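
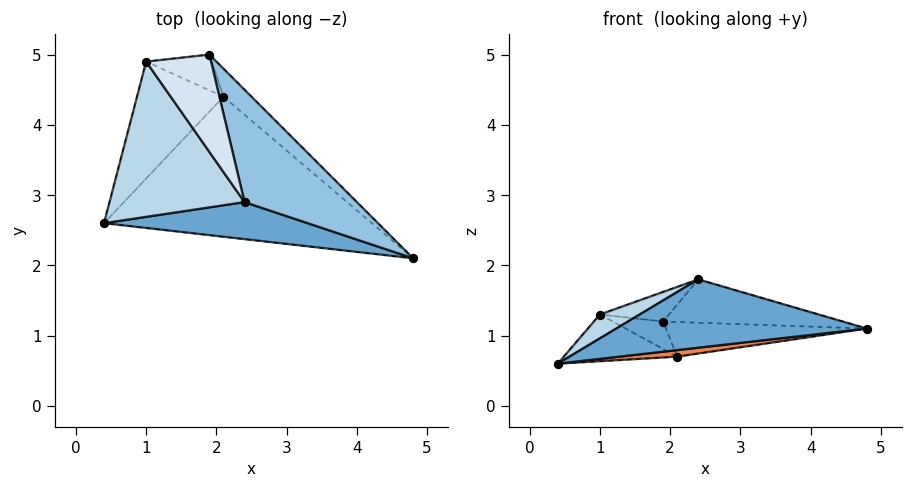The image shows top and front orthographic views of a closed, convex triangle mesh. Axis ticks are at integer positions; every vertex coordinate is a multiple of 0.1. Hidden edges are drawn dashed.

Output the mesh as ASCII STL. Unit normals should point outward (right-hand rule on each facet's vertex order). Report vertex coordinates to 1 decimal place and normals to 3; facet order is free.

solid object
 facet normal -0.152 -0.869 0.471
  outer loop
   vertex 2.4 2.9 1.8
   vertex 0.4 2.6 0.6
   vertex 4.8 2.1 1.1
  endloop
 endfacet
 facet normal 0.365 0.335 0.869
  outer loop
   vertex 2.4 2.9 1.8
   vertex 4.8 2.1 1.1
   vertex 1.9 5.0 1.2
  endloop
 endfacet
 facet normal -0.495 -0.132 0.859
  outer loop
   vertex 1.0 4.9 1.3
   vertex 0.4 2.6 0.6
   vertex 2.4 2.9 1.8
  endloop
 endfacet
 facet normal 0.074 0.290 0.954
  outer loop
   vertex 1.0 4.9 1.3
   vertex 2.4 2.9 1.8
   vertex 1.9 5.0 1.2
  endloop
 endfacet
 facet normal 0.108 -0.046 -0.993
  outer loop
   vertex 2.1 4.4 0.7
   vertex 4.8 2.1 1.1
   vertex 0.4 2.6 0.6
  endloop
 endfacet
 facet normal 0.602 0.620 -0.503
  outer loop
   vertex 2.1 4.4 0.7
   vertex 1.9 5.0 1.2
   vertex 4.8 2.1 1.1
  endloop
 endfacet
 facet normal -0.320 0.351 -0.880
  outer loop
   vertex 2.1 4.4 0.7
   vertex 0.4 2.6 0.6
   vertex 1.0 4.9 1.3
  endloop
 endfacet
 facet normal -0.154 0.602 -0.784
  outer loop
   vertex 2.1 4.4 0.7
   vertex 1.0 4.9 1.3
   vertex 1.9 5.0 1.2
  endloop
 endfacet
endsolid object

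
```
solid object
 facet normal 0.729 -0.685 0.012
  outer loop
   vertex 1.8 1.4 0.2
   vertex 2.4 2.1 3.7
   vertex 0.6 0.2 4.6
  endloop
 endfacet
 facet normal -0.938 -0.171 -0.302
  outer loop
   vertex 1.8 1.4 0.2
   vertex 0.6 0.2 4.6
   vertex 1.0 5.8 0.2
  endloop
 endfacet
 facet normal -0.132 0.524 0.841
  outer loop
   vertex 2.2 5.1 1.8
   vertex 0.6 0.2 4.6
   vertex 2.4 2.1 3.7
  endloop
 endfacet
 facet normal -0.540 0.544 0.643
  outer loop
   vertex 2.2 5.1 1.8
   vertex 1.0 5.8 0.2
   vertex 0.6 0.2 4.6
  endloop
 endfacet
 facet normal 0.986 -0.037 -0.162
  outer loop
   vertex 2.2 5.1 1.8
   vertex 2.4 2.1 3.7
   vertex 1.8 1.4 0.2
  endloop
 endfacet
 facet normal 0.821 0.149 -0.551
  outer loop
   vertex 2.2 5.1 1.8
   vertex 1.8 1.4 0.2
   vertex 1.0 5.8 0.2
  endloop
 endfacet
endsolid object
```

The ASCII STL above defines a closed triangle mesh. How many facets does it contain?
6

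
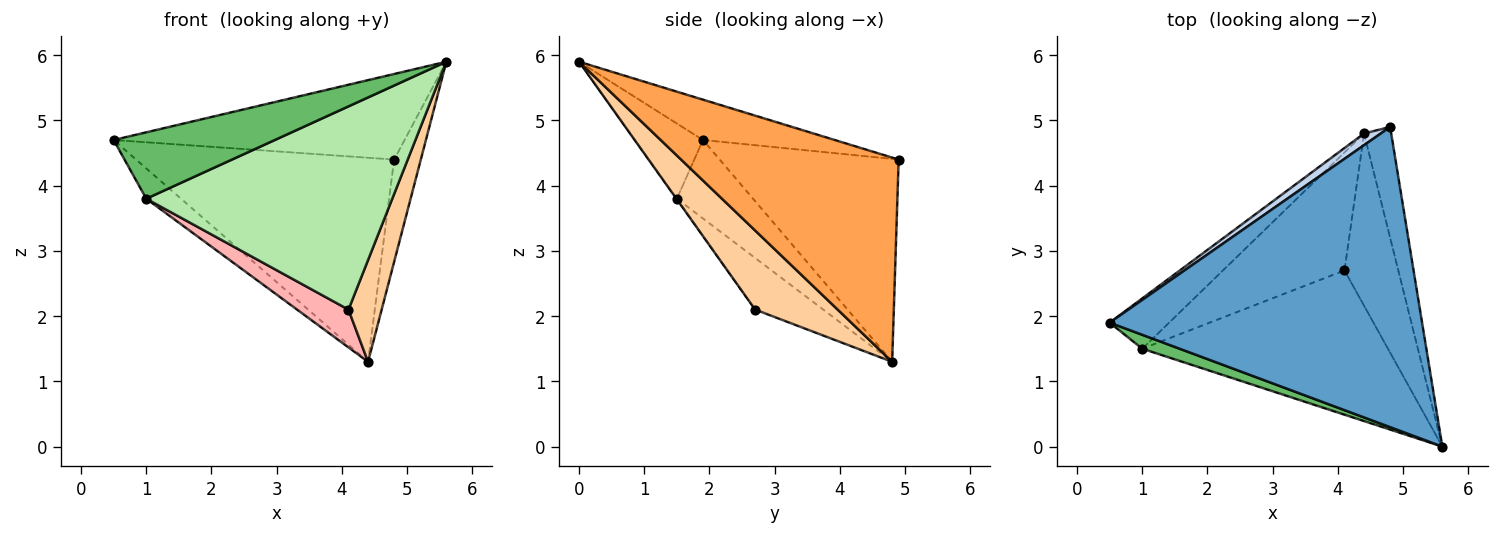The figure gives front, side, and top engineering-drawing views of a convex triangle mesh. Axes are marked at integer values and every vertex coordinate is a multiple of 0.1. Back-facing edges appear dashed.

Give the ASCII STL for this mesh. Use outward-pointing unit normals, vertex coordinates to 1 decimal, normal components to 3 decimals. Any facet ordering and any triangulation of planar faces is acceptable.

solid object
 facet normal -0.123 0.272 0.954
  outer loop
   vertex 4.8 4.9 4.4
   vertex 0.5 1.9 4.7
   vertex 5.6 0.0 5.9
  endloop
 endfacet
 facet normal -0.569 0.821 0.047
  outer loop
   vertex 4.4 4.8 1.3
   vertex 0.5 1.9 4.7
   vertex 4.8 4.9 4.4
  endloop
 endfacet
 facet normal 0.984 0.121 -0.131
  outer loop
   vertex 4.4 4.8 1.3
   vertex 4.8 4.9 4.4
   vertex 5.6 0.0 5.9
  endloop
 endfacet
 facet normal 0.785 -0.315 -0.534
  outer loop
   vertex 4.1 2.7 2.1
   vertex 4.4 4.8 1.3
   vertex 5.6 0.0 5.9
  endloop
 endfacet
 facet normal -0.382 -0.905 0.190
  outer loop
   vertex 1.0 1.5 3.8
   vertex 5.6 0.0 5.9
   vertex 0.5 1.9 4.7
  endloop
 endfacet
 facet normal -0.002 -0.815 -0.579
  outer loop
   vertex 1.0 1.5 3.8
   vertex 4.1 2.7 2.1
   vertex 5.6 0.0 5.9
  endloop
 endfacet
 facet normal -0.749 0.341 -0.568
  outer loop
   vertex 1.0 1.5 3.8
   vertex 0.5 1.9 4.7
   vertex 4.4 4.8 1.3
  endloop
 endfacet
 facet normal -0.375 -0.283 -0.883
  outer loop
   vertex 1.0 1.5 3.8
   vertex 4.4 4.8 1.3
   vertex 4.1 2.7 2.1
  endloop
 endfacet
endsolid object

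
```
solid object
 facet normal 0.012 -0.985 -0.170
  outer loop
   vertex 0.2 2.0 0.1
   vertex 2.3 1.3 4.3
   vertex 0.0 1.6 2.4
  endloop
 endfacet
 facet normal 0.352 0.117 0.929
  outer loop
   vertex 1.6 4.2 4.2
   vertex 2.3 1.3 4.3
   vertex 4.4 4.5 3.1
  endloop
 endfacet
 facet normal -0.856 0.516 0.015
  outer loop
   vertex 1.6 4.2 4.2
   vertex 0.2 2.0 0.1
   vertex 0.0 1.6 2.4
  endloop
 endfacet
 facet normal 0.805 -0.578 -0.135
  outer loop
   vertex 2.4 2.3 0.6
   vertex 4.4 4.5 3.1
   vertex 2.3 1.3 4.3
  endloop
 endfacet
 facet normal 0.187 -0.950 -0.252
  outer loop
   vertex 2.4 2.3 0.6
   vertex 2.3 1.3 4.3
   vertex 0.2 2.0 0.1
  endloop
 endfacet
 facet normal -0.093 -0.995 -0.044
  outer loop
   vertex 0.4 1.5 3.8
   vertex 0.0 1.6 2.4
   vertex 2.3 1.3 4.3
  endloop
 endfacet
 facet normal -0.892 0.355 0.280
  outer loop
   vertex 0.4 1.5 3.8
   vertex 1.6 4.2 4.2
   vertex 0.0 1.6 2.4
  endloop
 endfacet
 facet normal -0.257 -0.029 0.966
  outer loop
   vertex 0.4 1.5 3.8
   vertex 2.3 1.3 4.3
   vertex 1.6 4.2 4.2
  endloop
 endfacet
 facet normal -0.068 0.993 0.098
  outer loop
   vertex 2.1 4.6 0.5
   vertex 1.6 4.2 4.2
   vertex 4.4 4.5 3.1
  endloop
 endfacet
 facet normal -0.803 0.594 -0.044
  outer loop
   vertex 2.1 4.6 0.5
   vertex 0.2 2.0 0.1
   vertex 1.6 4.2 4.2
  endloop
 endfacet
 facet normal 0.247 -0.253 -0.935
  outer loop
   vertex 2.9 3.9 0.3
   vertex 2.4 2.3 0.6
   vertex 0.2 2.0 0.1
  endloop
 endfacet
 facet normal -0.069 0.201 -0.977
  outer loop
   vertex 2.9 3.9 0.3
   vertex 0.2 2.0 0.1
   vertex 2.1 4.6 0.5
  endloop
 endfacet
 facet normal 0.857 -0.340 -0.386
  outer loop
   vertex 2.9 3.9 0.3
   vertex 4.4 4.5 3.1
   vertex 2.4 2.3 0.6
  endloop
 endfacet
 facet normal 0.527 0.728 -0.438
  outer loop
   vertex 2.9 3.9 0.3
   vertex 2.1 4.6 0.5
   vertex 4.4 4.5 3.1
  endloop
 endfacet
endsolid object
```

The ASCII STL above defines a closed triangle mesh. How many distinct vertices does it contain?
9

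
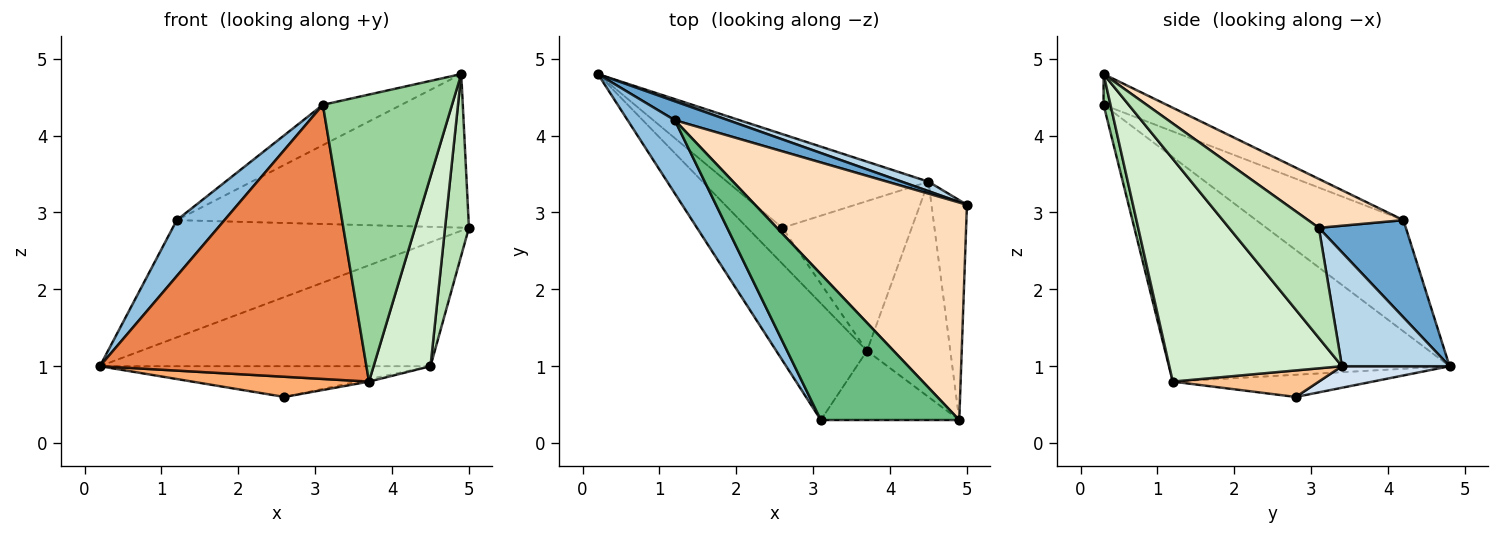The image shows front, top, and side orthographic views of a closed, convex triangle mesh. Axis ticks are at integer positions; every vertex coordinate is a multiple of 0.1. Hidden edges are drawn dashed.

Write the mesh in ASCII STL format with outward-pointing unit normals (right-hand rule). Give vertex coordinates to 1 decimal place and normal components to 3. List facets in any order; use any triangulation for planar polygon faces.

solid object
 facet normal 0.278 0.948 0.153
  outer loop
   vertex 1.2 4.2 2.9
   vertex 5.0 3.1 2.8
   vertex 0.2 4.8 1.0
  endloop
 endfacet
 facet normal -0.882 -0.286 0.374
  outer loop
   vertex 1.2 4.2 2.9
   vertex 0.2 4.8 1.0
   vertex 3.1 0.3 4.4
  endloop
 endfacet
 facet normal 0.309 0.948 0.072
  outer loop
   vertex 4.5 3.4 1.0
   vertex 0.2 4.8 1.0
   vertex 5.0 3.1 2.8
  endloop
 endfacet
 facet normal 0.101 0.310 -0.945
  outer loop
   vertex 4.5 3.4 1.0
   vertex 2.6 2.8 0.6
   vertex 0.2 4.8 1.0
  endloop
 endfacet
 facet normal -0.696 -0.661 -0.281
  outer loop
   vertex 3.7 1.2 0.8
   vertex 3.1 0.3 4.4
   vertex 0.2 4.8 1.0
  endloop
 endfacet
 facet normal -0.484 -0.428 -0.763
  outer loop
   vertex 3.7 1.2 0.8
   vertex 0.2 4.8 1.0
   vertex 2.6 2.8 0.6
  endloop
 endfacet
 facet normal 0.201 0.016 -0.979
  outer loop
   vertex 3.7 1.2 0.8
   vertex 2.6 2.8 0.6
   vertex 4.5 3.4 1.0
  endloop
 endfacet
 facet normal 0.185 0.567 0.803
  outer loop
   vertex 4.9 0.3 4.8
   vertex 5.0 3.1 2.8
   vertex 1.2 4.2 2.9
  endloop
 endfacet
 facet normal -0.209 0.260 0.942
  outer loop
   vertex 4.9 0.3 4.8
   vertex 1.2 4.2 2.9
   vertex 3.1 0.3 4.4
  endloop
 endfacet
 facet normal 0.052 -0.971 -0.234
  outer loop
   vertex 4.9 0.3 4.8
   vertex 3.1 0.3 4.4
   vertex 3.7 1.2 0.8
  endloop
 endfacet
 facet normal 0.923 -0.245 -0.297
  outer loop
   vertex 4.9 0.3 4.8
   vertex 4.5 3.4 1.0
   vertex 5.0 3.1 2.8
  endloop
 endfacet
 facet normal 0.895 -0.295 -0.335
  outer loop
   vertex 4.9 0.3 4.8
   vertex 3.7 1.2 0.8
   vertex 4.5 3.4 1.0
  endloop
 endfacet
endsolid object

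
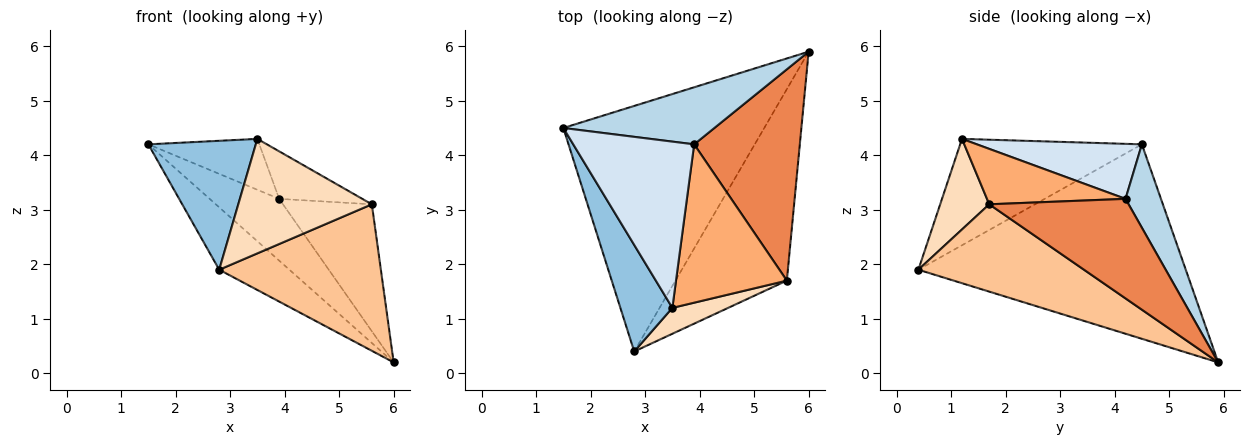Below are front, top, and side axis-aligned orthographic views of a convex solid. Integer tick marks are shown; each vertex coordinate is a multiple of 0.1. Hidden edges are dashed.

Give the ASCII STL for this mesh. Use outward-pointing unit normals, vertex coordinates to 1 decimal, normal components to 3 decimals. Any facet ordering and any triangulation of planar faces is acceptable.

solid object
 facet normal -0.684 0.180 -0.707
  outer loop
   vertex 2.8 0.4 1.9
   vertex 1.5 4.5 4.2
   vertex 6.0 5.9 0.2
  endloop
 endfacet
 facet normal -0.793 -0.469 0.388
  outer loop
   vertex 3.5 1.2 4.3
   vertex 1.5 4.5 4.2
   vertex 2.8 0.4 1.9
  endloop
 endfacet
 facet normal 0.351 0.688 0.635
  outer loop
   vertex 3.9 4.2 3.2
   vertex 6.0 5.9 0.2
   vertex 1.5 4.5 4.2
  endloop
 endfacet
 facet normal 0.399 0.268 0.877
  outer loop
   vertex 3.9 4.2 3.2
   vertex 1.5 4.5 4.2
   vertex 3.5 1.2 4.3
  endloop
 endfacet
 facet normal 0.628 0.401 0.667
  outer loop
   vertex 5.6 1.7 3.1
   vertex 6.0 5.9 0.2
   vertex 3.9 4.2 3.2
  endloop
 endfacet
 facet normal 0.432 0.259 0.864
  outer loop
   vertex 5.6 1.7 3.1
   vertex 3.9 4.2 3.2
   vertex 3.5 1.2 4.3
  endloop
 endfacet
 facet normal 0.528 -0.516 -0.674
  outer loop
   vertex 5.6 1.7 3.1
   vertex 2.8 0.4 1.9
   vertex 6.0 5.9 0.2
  endloop
 endfacet
 facet normal 0.337 -0.918 0.208
  outer loop
   vertex 5.6 1.7 3.1
   vertex 3.5 1.2 4.3
   vertex 2.8 0.4 1.9
  endloop
 endfacet
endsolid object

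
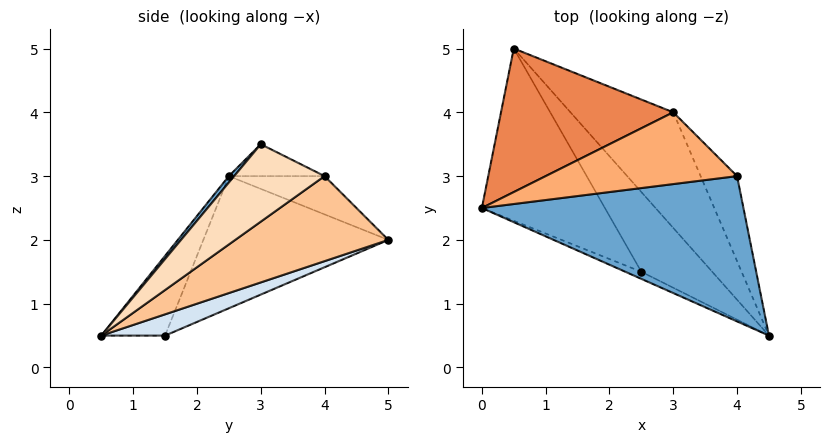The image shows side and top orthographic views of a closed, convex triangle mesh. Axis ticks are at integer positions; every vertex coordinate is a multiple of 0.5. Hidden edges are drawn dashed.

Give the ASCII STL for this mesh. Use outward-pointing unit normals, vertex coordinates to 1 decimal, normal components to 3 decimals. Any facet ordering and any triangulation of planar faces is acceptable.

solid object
 facet normal 0.016 -0.767 0.642
  outer loop
   vertex 4.0 3.0 3.5
   vertex 0.0 2.5 3.0
   vertex 4.5 0.5 0.5
  endloop
 endfacet
 facet normal -0.445 -0.891 -0.089
  outer loop
   vertex 2.5 1.5 0.5
   vertex 4.5 0.5 0.5
   vertex 0.0 2.5 3.0
  endloop
 endfacet
 facet normal -0.726 -0.125 -0.676
  outer loop
   vertex 2.5 1.5 0.5
   vertex 0.0 2.5 3.0
   vertex 0.5 5.0 2.0
  endloop
 endfacet
 facet normal 0.249 0.498 -0.830
  outer loop
   vertex 2.5 1.5 0.5
   vertex 0.5 5.0 2.0
   vertex 4.5 0.5 0.5
  endloop
 endfacet
 facet normal -0.199 0.398 0.896
  outer loop
   vertex 3.0 4.0 3.0
   vertex 0.5 5.0 2.0
   vertex 0.0 2.5 3.0
  endloop
 endfacet
 facet normal -0.156 0.312 0.937
  outer loop
   vertex 3.0 4.0 3.0
   vertex 0.0 2.5 3.0
   vertex 4.0 3.0 3.5
  endloop
 endfacet
 facet normal 0.492 0.636 -0.595
  outer loop
   vertex 3.0 4.0 3.0
   vertex 4.5 0.5 0.5
   vertex 0.5 5.0 2.0
  endloop
 endfacet
 facet normal 0.744 0.569 -0.350
  outer loop
   vertex 3.0 4.0 3.0
   vertex 4.0 3.0 3.5
   vertex 4.5 0.5 0.5
  endloop
 endfacet
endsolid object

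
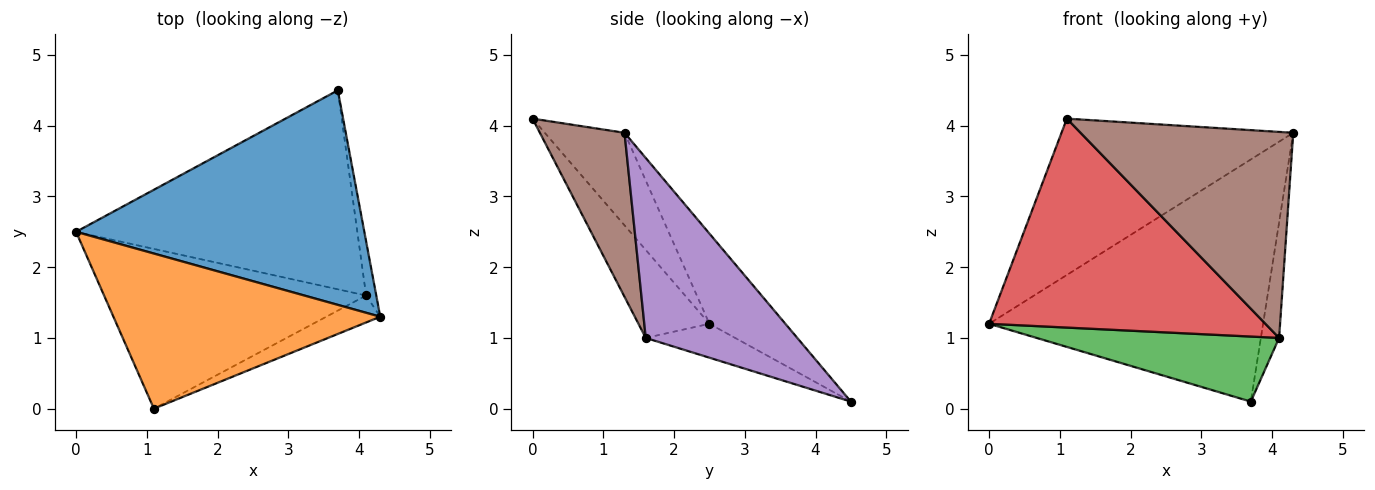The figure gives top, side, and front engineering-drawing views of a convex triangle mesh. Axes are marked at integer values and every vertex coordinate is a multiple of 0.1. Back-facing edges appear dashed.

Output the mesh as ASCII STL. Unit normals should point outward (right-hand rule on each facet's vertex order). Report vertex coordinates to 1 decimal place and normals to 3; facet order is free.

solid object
 facet normal -0.203 0.733 0.649
  outer loop
   vertex 3.7 4.5 0.1
   vertex 0.0 2.5 1.2
   vertex 4.3 1.3 3.9
  endloop
 endfacet
 facet normal -0.237 0.689 0.684
  outer loop
   vertex 1.1 0.0 4.1
   vertex 4.3 1.3 3.9
   vertex 0.0 2.5 1.2
  endloop
 endfacet
 facet normal -0.114 -0.309 -0.944
  outer loop
   vertex 4.1 1.6 1.0
   vertex 0.0 2.5 1.2
   vertex 3.7 4.5 0.1
  endloop
 endfacet
 facet normal -0.200 -0.778 -0.595
  outer loop
   vertex 4.1 1.6 1.0
   vertex 1.1 0.0 4.1
   vertex 0.0 2.5 1.2
  endloop
 endfacet
 facet normal 0.991 0.119 -0.056
  outer loop
   vertex 4.1 1.6 1.0
   vertex 3.7 4.5 0.1
   vertex 4.3 1.3 3.9
  endloop
 endfacet
 facet normal 0.367 -0.922 -0.121
  outer loop
   vertex 4.1 1.6 1.0
   vertex 4.3 1.3 3.9
   vertex 1.1 0.0 4.1
  endloop
 endfacet
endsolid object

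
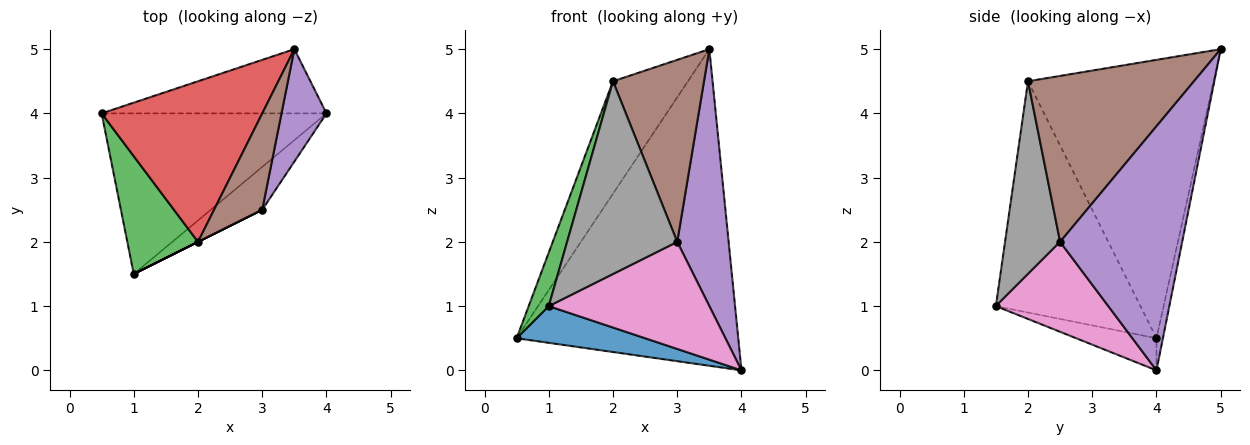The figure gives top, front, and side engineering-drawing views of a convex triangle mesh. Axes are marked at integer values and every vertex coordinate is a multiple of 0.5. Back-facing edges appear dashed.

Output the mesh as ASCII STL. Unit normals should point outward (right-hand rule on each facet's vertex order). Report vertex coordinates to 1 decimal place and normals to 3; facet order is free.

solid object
 facet normal -0.138 -0.221 -0.966
  outer loop
   vertex 1.0 1.5 1.0
   vertex 0.5 4.0 0.5
   vertex 4.0 4.0 0.0
  endloop
 endfacet
 facet normal -0.028 0.980 -0.199
  outer loop
   vertex 3.5 5.0 5.0
   vertex 4.0 4.0 0.0
   vertex 0.5 4.0 0.5
  endloop
 endfacet
 facet normal -0.948 -0.132 0.290
  outer loop
   vertex 2.0 2.0 4.5
   vertex 0.5 4.0 0.5
   vertex 1.0 1.5 1.0
  endloop
 endfacet
 facet normal -0.818 0.330 0.472
  outer loop
   vertex 2.0 2.0 4.5
   vertex 3.5 5.0 5.0
   vertex 0.5 4.0 0.5
  endloop
 endfacet
 facet normal 0.909 -0.383 0.167
  outer loop
   vertex 3.0 2.5 2.0
   vertex 4.0 4.0 0.0
   vertex 3.5 5.0 5.0
  endloop
 endfacet
 facet normal 0.850 -0.466 0.247
  outer loop
   vertex 3.0 2.5 2.0
   vertex 3.5 5.0 5.0
   vertex 2.0 2.0 4.5
  endloop
 endfacet
 facet normal 0.545 -0.778 -0.311
  outer loop
   vertex 3.0 2.5 2.0
   vertex 1.0 1.5 1.0
   vertex 4.0 4.0 0.0
  endloop
 endfacet
 facet normal 0.447 -0.894 0.000
  outer loop
   vertex 3.0 2.5 2.0
   vertex 2.0 2.0 4.5
   vertex 1.0 1.5 1.0
  endloop
 endfacet
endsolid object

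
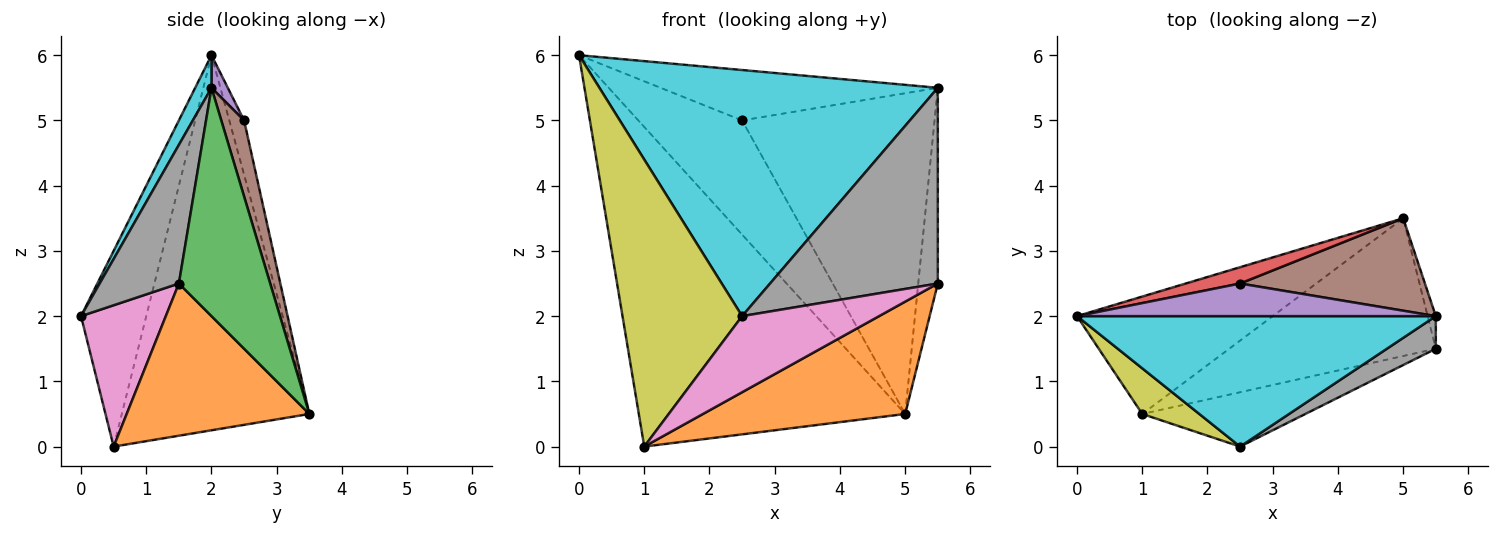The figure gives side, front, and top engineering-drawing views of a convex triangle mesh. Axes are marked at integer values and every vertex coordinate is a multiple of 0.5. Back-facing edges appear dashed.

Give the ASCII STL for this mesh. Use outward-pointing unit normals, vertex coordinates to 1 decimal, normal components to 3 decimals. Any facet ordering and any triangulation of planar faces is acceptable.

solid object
 facet normal -0.551 0.783 -0.288
  outer loop
   vertex 1.0 0.5 0.0
   vertex 0.0 2.0 6.0
   vertex 5.0 3.5 0.5
  endloop
 endfacet
 facet normal 0.496 -0.549 -0.673
  outer loop
   vertex 1.0 0.5 0.0
   vertex 5.0 3.5 0.5
   vertex 5.5 1.5 2.5
  endloop
 endfacet
 facet normal 0.977 0.209 -0.035
  outer loop
   vertex 5.5 2.0 5.5
   vertex 5.5 1.5 2.5
   vertex 5.0 3.5 0.5
  endloop
 endfacet
 facet normal -0.140 0.980 0.140
  outer loop
   vertex 2.5 2.5 5.0
   vertex 5.0 3.5 0.5
   vertex 0.0 2.0 6.0
  endloop
 endfacet
 facet normal 0.049 0.839 0.543
  outer loop
   vertex 2.5 2.5 5.0
   vertex 0.0 2.0 6.0
   vertex 5.5 2.0 5.5
  endloop
 endfacet
 facet normal 0.113 0.955 0.275
  outer loop
   vertex 2.5 2.5 5.0
   vertex 5.5 2.0 5.5
   vertex 5.0 3.5 0.5
  endloop
 endfacet
 facet normal 0.450 -0.727 -0.519
  outer loop
   vertex 2.5 0.0 2.0
   vertex 1.0 0.5 0.0
   vertex 5.5 1.5 2.5
  endloop
 endfacet
 facet normal 0.422 -0.894 0.149
  outer loop
   vertex 2.5 0.0 2.0
   vertex 5.5 1.5 2.5
   vertex 5.5 2.0 5.5
  endloop
 endfacet
 facet normal -0.474 -0.869 0.138
  outer loop
   vertex 2.5 0.0 2.0
   vertex 0.0 2.0 6.0
   vertex 1.0 0.5 0.0
  endloop
 endfacet
 facet normal 0.043 -0.883 0.468
  outer loop
   vertex 2.5 0.0 2.0
   vertex 5.5 2.0 5.5
   vertex 0.0 2.0 6.0
  endloop
 endfacet
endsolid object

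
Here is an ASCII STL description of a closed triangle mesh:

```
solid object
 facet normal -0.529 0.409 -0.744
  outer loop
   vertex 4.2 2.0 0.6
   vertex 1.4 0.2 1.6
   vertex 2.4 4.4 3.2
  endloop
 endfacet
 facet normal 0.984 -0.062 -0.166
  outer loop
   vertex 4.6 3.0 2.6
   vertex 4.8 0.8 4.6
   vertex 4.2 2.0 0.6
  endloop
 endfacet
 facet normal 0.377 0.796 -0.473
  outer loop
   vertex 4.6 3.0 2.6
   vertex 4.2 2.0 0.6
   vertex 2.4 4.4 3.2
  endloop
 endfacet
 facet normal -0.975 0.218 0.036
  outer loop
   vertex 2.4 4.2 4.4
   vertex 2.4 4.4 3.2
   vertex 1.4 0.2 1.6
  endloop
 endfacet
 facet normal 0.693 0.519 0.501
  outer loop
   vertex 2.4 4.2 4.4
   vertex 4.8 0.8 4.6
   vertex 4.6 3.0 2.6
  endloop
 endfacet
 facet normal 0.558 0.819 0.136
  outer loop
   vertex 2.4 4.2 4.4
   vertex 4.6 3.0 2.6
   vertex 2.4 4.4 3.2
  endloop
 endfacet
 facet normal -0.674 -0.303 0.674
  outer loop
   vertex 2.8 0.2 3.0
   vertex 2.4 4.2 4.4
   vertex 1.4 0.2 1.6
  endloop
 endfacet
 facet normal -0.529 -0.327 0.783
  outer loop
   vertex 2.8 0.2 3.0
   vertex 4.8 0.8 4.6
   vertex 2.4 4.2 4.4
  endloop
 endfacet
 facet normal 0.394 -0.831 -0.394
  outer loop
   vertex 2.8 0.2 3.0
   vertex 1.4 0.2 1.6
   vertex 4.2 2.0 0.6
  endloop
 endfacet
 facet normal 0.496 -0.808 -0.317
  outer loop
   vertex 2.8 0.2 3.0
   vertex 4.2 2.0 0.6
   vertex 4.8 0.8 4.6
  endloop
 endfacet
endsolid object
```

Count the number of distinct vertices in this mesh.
7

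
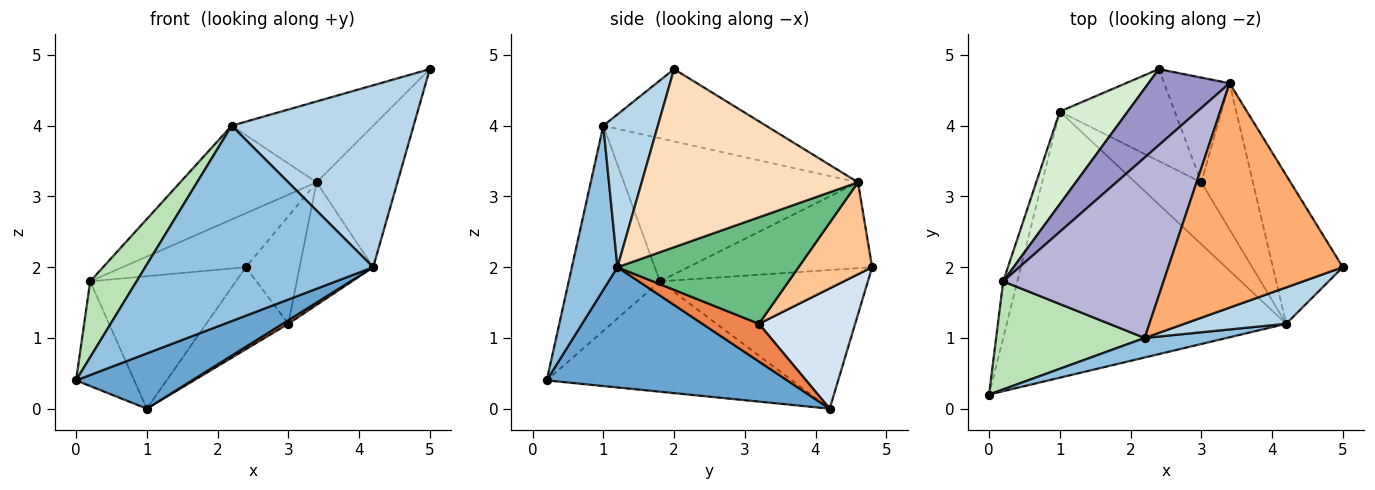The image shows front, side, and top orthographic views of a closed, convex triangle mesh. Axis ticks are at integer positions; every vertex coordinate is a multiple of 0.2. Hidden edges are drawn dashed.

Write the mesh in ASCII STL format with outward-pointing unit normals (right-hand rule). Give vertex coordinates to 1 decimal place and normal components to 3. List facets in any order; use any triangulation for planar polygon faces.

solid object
 facet normal 0.388 -0.187 -0.902
  outer loop
   vertex 4.2 1.2 2.0
   vertex 0.0 0.2 0.4
   vertex 1.0 4.2 0.0
  endloop
 endfacet
 facet normal 0.195 -0.976 0.098
  outer loop
   vertex 2.2 1.0 4.0
   vertex 0.0 0.2 0.4
   vertex 4.2 1.2 2.0
  endloop
 endfacet
 facet normal 0.282 -0.941 0.188
  outer loop
   vertex 2.2 1.0 4.0
   vertex 4.2 1.2 2.0
   vertex 5.0 2.0 4.8
  endloop
 endfacet
 facet normal 0.615 0.525 -0.588
  outer loop
   vertex 3.0 3.2 1.2
   vertex 1.0 4.2 0.0
   vertex 2.4 4.8 2.0
  endloop
 endfacet
 facet normal 0.496 -0.050 -0.867
  outer loop
   vertex 3.0 3.2 1.2
   vertex 4.2 1.2 2.0
   vertex 1.0 4.2 0.0
  endloop
 endfacet
 facet normal -0.363 0.316 0.877
  outer loop
   vertex 3.4 4.6 3.2
   vertex 2.2 1.0 4.0
   vertex 5.0 2.0 4.8
  endloop
 endfacet
 facet normal 0.700 0.512 -0.498
  outer loop
   vertex 3.4 4.6 3.2
   vertex 3.0 3.2 1.2
   vertex 2.4 4.8 2.0
  endloop
 endfacet
 facet normal 0.879 0.329 -0.345
  outer loop
   vertex 3.4 4.6 3.2
   vertex 5.0 2.0 4.8
   vertex 4.2 1.2 2.0
  endloop
 endfacet
 facet normal 0.845 0.343 -0.409
  outer loop
   vertex 3.4 4.6 3.2
   vertex 4.2 1.2 2.0
   vertex 3.0 3.2 1.2
  endloop
 endfacet
 facet normal -0.966 0.229 -0.124
  outer loop
   vertex 0.2 1.8 1.8
   vertex 1.0 4.2 0.0
   vertex 0.0 0.2 0.4
  endloop
 endfacet
 facet normal -0.749 -0.381 0.542
  outer loop
   vertex 0.2 1.8 1.8
   vertex 0.0 0.2 0.4
   vertex 2.2 1.0 4.0
  endloop
 endfacet
 facet normal -0.760 0.533 0.372
  outer loop
   vertex 0.2 1.8 1.8
   vertex 2.4 4.8 2.0
   vertex 1.0 4.2 0.0
  endloop
 endfacet
 facet normal -0.653 0.438 0.617
  outer loop
   vertex 0.2 1.8 1.8
   vertex 3.4 4.6 3.2
   vertex 2.4 4.8 2.0
  endloop
 endfacet
 facet normal -0.621 0.362 0.696
  outer loop
   vertex 0.2 1.8 1.8
   vertex 2.2 1.0 4.0
   vertex 3.4 4.6 3.2
  endloop
 endfacet
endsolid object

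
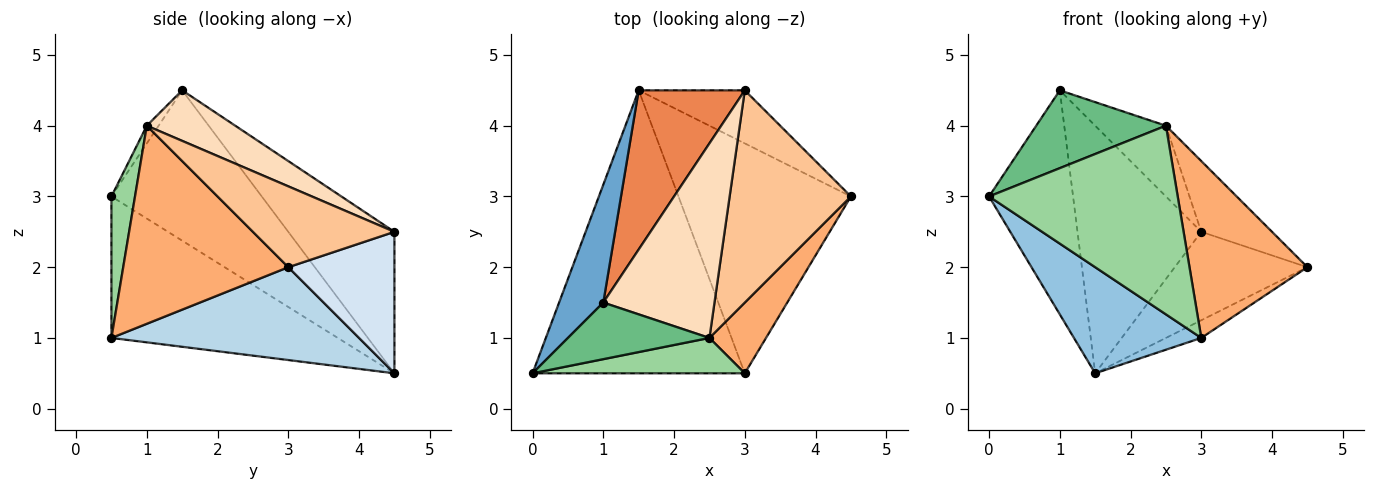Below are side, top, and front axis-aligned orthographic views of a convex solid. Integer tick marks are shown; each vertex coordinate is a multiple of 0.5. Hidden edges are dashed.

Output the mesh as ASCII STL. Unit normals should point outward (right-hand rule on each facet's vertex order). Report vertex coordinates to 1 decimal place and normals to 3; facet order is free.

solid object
 facet normal -0.846 0.472 0.249
  outer loop
   vertex 1.0 1.5 4.5
   vertex 1.5 4.5 0.5
   vertex 0.0 0.5 3.0
  endloop
 endfacet
 facet normal -0.530 -0.298 -0.794
  outer loop
   vertex 3.0 0.5 1.0
   vertex 0.0 0.5 3.0
   vertex 1.5 4.5 0.5
  endloop
 endfacet
 facet normal 0.473 0.068 -0.878
  outer loop
   vertex 3.0 0.5 1.0
   vertex 1.5 4.5 0.5
   vertex 4.5 3.0 2.0
  endloop
 endfacet
 facet normal 0.566 0.707 -0.424
  outer loop
   vertex 3.0 4.5 2.5
   vertex 4.5 3.0 2.0
   vertex 1.5 4.5 0.5
  endloop
 endfacet
 facet normal -0.585 0.682 0.439
  outer loop
   vertex 3.0 4.5 2.5
   vertex 1.5 4.5 0.5
   vertex 1.0 1.5 4.5
  endloop
 endfacet
 facet normal 0.793 -0.566 0.226
  outer loop
   vertex 2.5 1.0 4.0
   vertex 3.0 0.5 1.0
   vertex 4.5 3.0 2.0
  endloop
 endfacet
 facet normal 0.535 0.267 0.802
  outer loop
   vertex 2.5 1.0 4.0
   vertex 4.5 3.0 2.0
   vertex 3.0 4.5 2.5
  endloop
 endfacet
 facet normal 0.393 0.314 0.864
  outer loop
   vertex 2.5 1.0 4.0
   vertex 3.0 4.5 2.5
   vertex 1.0 1.5 4.5
  endloop
 endfacet
 facet normal -0.073 -0.807 0.587
  outer loop
   vertex 2.5 1.0 4.0
   vertex 1.0 1.5 4.5
   vertex 0.0 0.5 3.0
  endloop
 endfacet
 facet normal 0.122 -0.976 0.183
  outer loop
   vertex 2.5 1.0 4.0
   vertex 0.0 0.5 3.0
   vertex 3.0 0.5 1.0
  endloop
 endfacet
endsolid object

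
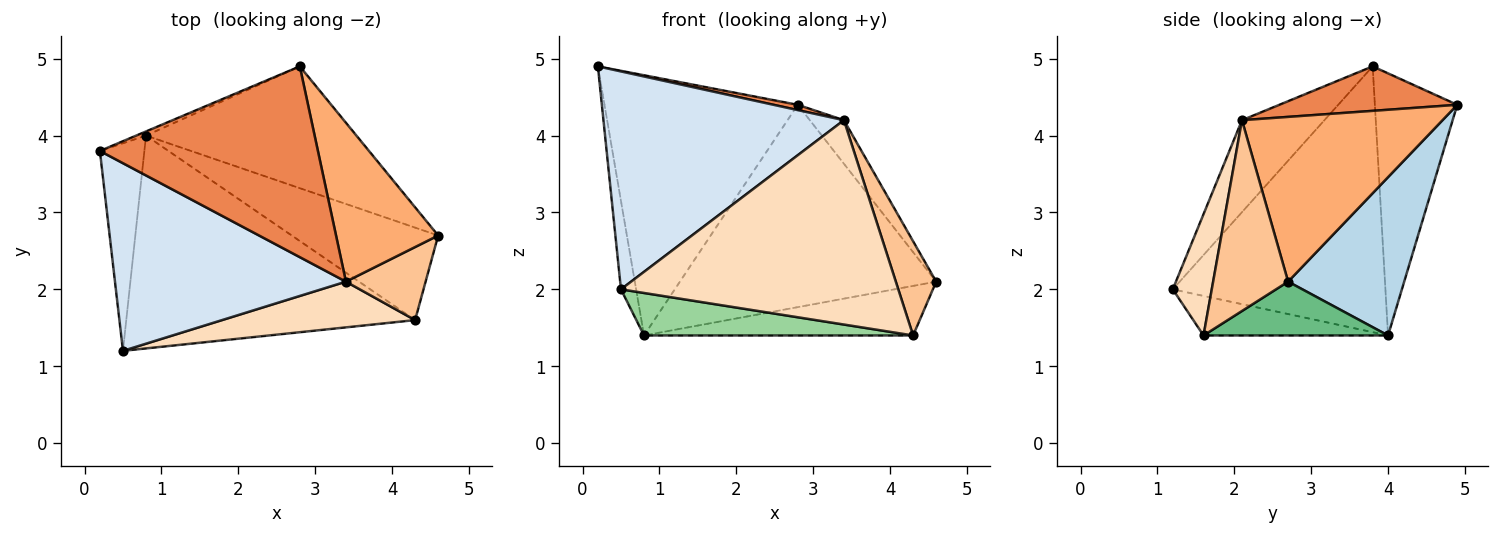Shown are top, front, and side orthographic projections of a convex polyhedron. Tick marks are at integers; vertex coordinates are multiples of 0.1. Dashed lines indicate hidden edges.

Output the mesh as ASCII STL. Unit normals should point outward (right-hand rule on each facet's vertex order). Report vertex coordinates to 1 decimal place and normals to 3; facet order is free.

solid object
 facet normal -0.984 0.070 -0.165
  outer loop
   vertex 0.8 4.0 1.4
   vertex 0.5 1.2 2.0
   vertex 0.2 3.8 4.9
  endloop
 endfacet
 facet normal -0.392 0.920 -0.015
  outer loop
   vertex 0.8 4.0 1.4
   vertex 0.2 3.8 4.9
   vertex 2.8 4.9 4.4
  endloop
 endfacet
 facet normal 0.362 0.799 -0.481
  outer loop
   vertex 0.8 4.0 1.4
   vertex 2.8 4.9 4.4
   vertex 4.6 2.7 2.1
  endloop
 endfacet
 facet normal -0.251 -0.733 0.632
  outer loop
   vertex 3.4 2.1 4.2
   vertex 0.2 3.8 4.9
   vertex 0.5 1.2 2.0
  endloop
 endfacet
 facet normal 0.200 -0.027 0.979
  outer loop
   vertex 3.4 2.1 4.2
   vertex 2.8 4.9 4.4
   vertex 0.2 3.8 4.9
  endloop
 endfacet
 facet normal 0.841 0.143 0.522
  outer loop
   vertex 3.4 2.1 4.2
   vertex 4.6 2.7 2.1
   vertex 2.8 4.9 4.4
  endloop
 endfacet
 facet normal 0.826 -0.445 0.345
  outer loop
   vertex 4.3 1.6 1.4
   vertex 4.6 2.7 2.1
   vertex 3.4 2.1 4.2
  endloop
 endfacet
 facet normal 0.136 -0.967 0.216
  outer loop
   vertex 4.3 1.6 1.4
   vertex 3.4 2.1 4.2
   vertex 0.5 1.2 2.0
  endloop
 endfacet
 facet normal 0.308 0.449 -0.838
  outer loop
   vertex 4.3 1.6 1.4
   vertex 0.8 4.0 1.4
   vertex 4.6 2.7 2.1
  endloop
 endfacet
 facet normal -0.133 -0.194 -0.972
  outer loop
   vertex 4.3 1.6 1.4
   vertex 0.5 1.2 2.0
   vertex 0.8 4.0 1.4
  endloop
 endfacet
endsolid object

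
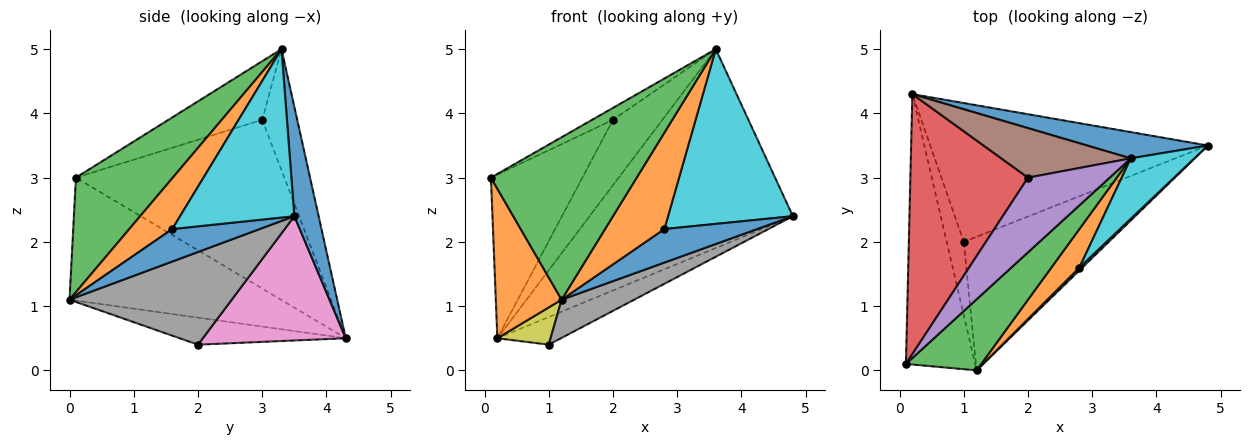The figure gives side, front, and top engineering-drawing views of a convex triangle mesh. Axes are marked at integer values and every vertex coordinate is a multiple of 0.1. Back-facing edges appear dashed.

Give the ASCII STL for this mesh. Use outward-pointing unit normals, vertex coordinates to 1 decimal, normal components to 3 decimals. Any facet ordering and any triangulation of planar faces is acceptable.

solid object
 facet normal 0.118 0.985 0.130
  outer loop
   vertex 3.6 3.3 5.0
   vertex 4.8 3.5 2.4
   vertex 0.2 4.3 0.5
  endloop
 endfacet
 facet normal -0.841 -0.262 -0.473
  outer loop
   vertex 1.2 0.0 1.1
   vertex 0.1 0.1 3.0
   vertex 0.2 4.3 0.5
  endloop
 endfacet
 facet normal 0.520 -0.783 0.342
  outer loop
   vertex 1.2 0.0 1.1
   vertex 3.6 3.3 5.0
   vertex 0.1 0.1 3.0
  endloop
 endfacet
 facet normal -0.772 0.339 0.538
  outer loop
   vertex 2.0 3.0 3.9
   vertex 0.2 4.3 0.5
   vertex 0.1 0.1 3.0
  endloop
 endfacet
 facet normal -0.578 0.129 0.806
  outer loop
   vertex 2.0 3.0 3.9
   vertex 0.1 0.1 3.0
   vertex 3.6 3.3 5.0
  endloop
 endfacet
 facet normal -0.492 0.694 0.526
  outer loop
   vertex 2.0 3.0 3.9
   vertex 3.6 3.3 5.0
   vertex 0.2 4.3 0.5
  endloop
 endfacet
 facet normal 0.402 0.179 -0.898
  outer loop
   vertex 1.0 2.0 0.4
   vertex 0.2 4.3 0.5
   vertex 4.8 3.5 2.4
  endloop
 endfacet
 facet normal 0.524 -0.234 -0.819
  outer loop
   vertex 1.0 2.0 0.4
   vertex 4.8 3.5 2.4
   vertex 1.2 0.0 1.1
  endloop
 endfacet
 facet normal -0.817 -0.262 -0.514
  outer loop
   vertex 1.0 2.0 0.4
   vertex 1.2 0.0 1.1
   vertex 0.2 4.3 0.5
  endloop
 endfacet
 facet normal 0.654 -0.715 0.247
  outer loop
   vertex 2.8 1.6 2.2
   vertex 4.8 3.5 2.4
   vertex 3.6 3.3 5.0
  endloop
 endfacet
 facet normal 0.684 -0.727 0.062
  outer loop
   vertex 2.8 1.6 2.2
   vertex 1.2 0.0 1.1
   vertex 4.8 3.5 2.4
  endloop
 endfacet
 facet normal 0.558 -0.770 0.308
  outer loop
   vertex 2.8 1.6 2.2
   vertex 3.6 3.3 5.0
   vertex 1.2 0.0 1.1
  endloop
 endfacet
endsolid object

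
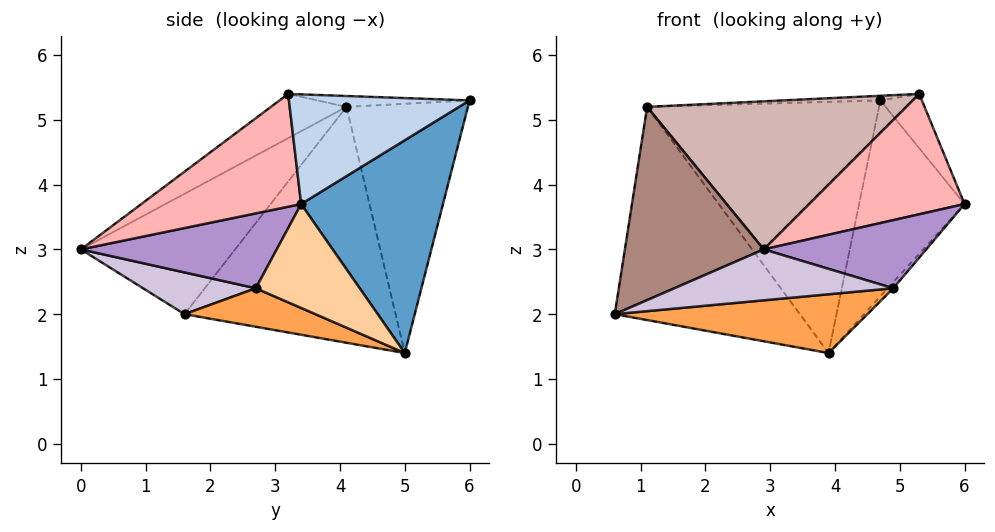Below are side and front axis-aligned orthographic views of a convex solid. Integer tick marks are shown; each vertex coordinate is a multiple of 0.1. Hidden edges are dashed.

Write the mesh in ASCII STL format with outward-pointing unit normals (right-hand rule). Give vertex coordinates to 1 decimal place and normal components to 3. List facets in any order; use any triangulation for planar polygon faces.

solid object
 facet normal 0.765 0.569 -0.303
  outer loop
   vertex 3.9 5.0 1.4
   vertex 4.7 6.0 5.3
   vertex 6.0 3.4 3.7
  endloop
 endfacet
 facet normal 0.896 0.206 0.393
  outer loop
   vertex 5.3 3.2 5.4
   vertex 6.0 3.4 3.7
   vertex 4.7 6.0 5.3
  endloop
 endfacet
 facet normal 0.171 -0.330 -0.929
  outer loop
   vertex 4.9 2.7 2.4
   vertex 0.6 1.6 2.0
   vertex 3.9 5.0 1.4
  endloop
 endfacet
 facet normal 0.752 0.041 -0.658
  outer loop
   vertex 4.9 2.7 2.4
   vertex 3.9 5.0 1.4
   vertex 6.0 3.4 3.7
  endloop
 endfacet
 facet normal -0.042 0.027 0.999
  outer loop
   vertex 1.1 4.1 5.2
   vertex 5.3 3.2 5.4
   vertex 4.7 6.0 5.3
  endloop
 endfacet
 facet normal -0.699 0.613 -0.370
  outer loop
   vertex 1.1 4.1 5.2
   vertex 3.9 5.0 1.4
   vertex 0.6 1.6 2.0
  endloop
 endfacet
 facet normal -0.460 0.878 -0.131
  outer loop
   vertex 1.1 4.1 5.2
   vertex 4.7 6.0 5.3
   vertex 3.9 5.0 1.4
  endloop
 endfacet
 facet normal 0.701 -0.682 0.208
  outer loop
   vertex 2.9 0.0 3.0
   vertex 6.0 3.4 3.7
   vertex 5.3 3.2 5.4
  endloop
 endfacet
 facet normal 0.736 -0.610 -0.294
  outer loop
   vertex 2.9 0.0 3.0
   vertex 4.9 2.7 2.4
   vertex 6.0 3.4 3.7
  endloop
 endfacet
 facet normal 0.171 -0.333 -0.927
  outer loop
   vertex 2.9 0.0 3.0
   vertex 0.6 1.6 2.0
   vertex 4.9 2.7 2.4
  endloop
 endfacet
 facet normal -0.626 -0.564 0.538
  outer loop
   vertex 2.9 0.0 3.0
   vertex 1.1 4.1 5.2
   vertex 0.6 1.6 2.0
  endloop
 endfacet
 facet normal -0.151 -0.518 0.842
  outer loop
   vertex 2.9 0.0 3.0
   vertex 5.3 3.2 5.4
   vertex 1.1 4.1 5.2
  endloop
 endfacet
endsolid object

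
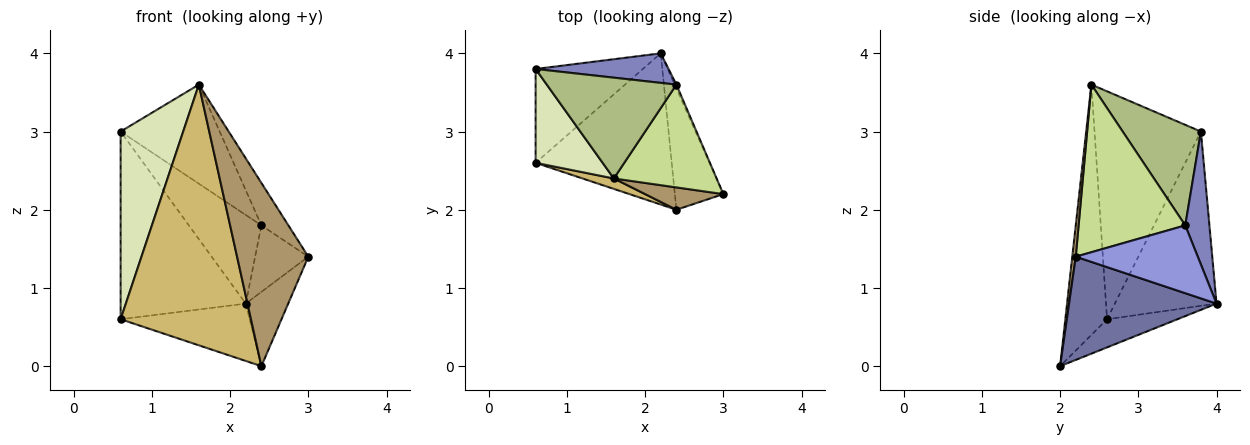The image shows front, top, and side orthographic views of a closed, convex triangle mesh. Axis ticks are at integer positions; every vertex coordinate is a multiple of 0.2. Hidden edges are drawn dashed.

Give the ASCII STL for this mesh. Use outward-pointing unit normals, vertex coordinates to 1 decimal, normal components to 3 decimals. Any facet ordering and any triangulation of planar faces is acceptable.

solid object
 facet normal 0.876 0.252 -0.411
  outer loop
   vertex 2.4 2.0 0.0
   vertex 2.2 4.0 0.8
   vertex 3.0 2.2 1.4
  endloop
 endfacet
 facet normal 0.302 0.905 0.302
  outer loop
   vertex 2.4 3.6 1.8
   vertex 2.2 4.0 0.8
   vertex 0.6 3.8 3.0
  endloop
 endfacet
 facet normal 0.916 0.399 -0.023
  outer loop
   vertex 2.4 3.6 1.8
   vertex 3.0 2.2 1.4
   vertex 2.2 4.0 0.8
  endloop
 endfacet
 facet normal -0.588 0.724 -0.362
  outer loop
   vertex 0.6 2.6 0.6
   vertex 0.6 3.8 3.0
   vertex 2.2 4.0 0.8
  endloop
 endfacet
 facet normal -0.190 0.348 -0.918
  outer loop
   vertex 0.6 2.6 0.6
   vertex 2.2 4.0 0.8
   vertex 2.4 2.0 0.0
  endloop
 endfacet
 facet normal 0.484 0.613 0.624
  outer loop
   vertex 1.6 2.4 3.6
   vertex 2.4 3.6 1.8
   vertex 0.6 3.8 3.0
  endloop
 endfacet
 facet normal 0.833 0.211 0.511
  outer loop
   vertex 1.6 2.4 3.6
   vertex 3.0 2.2 1.4
   vertex 2.4 3.6 1.8
  endloop
 endfacet
 facet normal -0.836 -0.491 0.246
  outer loop
   vertex 1.6 2.4 3.6
   vertex 0.6 3.8 3.0
   vertex 0.6 2.6 0.6
  endloop
 endfacet
 facet normal 0.048 -0.991 0.121
  outer loop
   vertex 1.6 2.4 3.6
   vertex 2.4 2.0 0.0
   vertex 3.0 2.2 1.4
  endloop
 endfacet
 facet normal -0.305 -0.952 0.038
  outer loop
   vertex 1.6 2.4 3.6
   vertex 0.6 2.6 0.6
   vertex 2.4 2.0 0.0
  endloop
 endfacet
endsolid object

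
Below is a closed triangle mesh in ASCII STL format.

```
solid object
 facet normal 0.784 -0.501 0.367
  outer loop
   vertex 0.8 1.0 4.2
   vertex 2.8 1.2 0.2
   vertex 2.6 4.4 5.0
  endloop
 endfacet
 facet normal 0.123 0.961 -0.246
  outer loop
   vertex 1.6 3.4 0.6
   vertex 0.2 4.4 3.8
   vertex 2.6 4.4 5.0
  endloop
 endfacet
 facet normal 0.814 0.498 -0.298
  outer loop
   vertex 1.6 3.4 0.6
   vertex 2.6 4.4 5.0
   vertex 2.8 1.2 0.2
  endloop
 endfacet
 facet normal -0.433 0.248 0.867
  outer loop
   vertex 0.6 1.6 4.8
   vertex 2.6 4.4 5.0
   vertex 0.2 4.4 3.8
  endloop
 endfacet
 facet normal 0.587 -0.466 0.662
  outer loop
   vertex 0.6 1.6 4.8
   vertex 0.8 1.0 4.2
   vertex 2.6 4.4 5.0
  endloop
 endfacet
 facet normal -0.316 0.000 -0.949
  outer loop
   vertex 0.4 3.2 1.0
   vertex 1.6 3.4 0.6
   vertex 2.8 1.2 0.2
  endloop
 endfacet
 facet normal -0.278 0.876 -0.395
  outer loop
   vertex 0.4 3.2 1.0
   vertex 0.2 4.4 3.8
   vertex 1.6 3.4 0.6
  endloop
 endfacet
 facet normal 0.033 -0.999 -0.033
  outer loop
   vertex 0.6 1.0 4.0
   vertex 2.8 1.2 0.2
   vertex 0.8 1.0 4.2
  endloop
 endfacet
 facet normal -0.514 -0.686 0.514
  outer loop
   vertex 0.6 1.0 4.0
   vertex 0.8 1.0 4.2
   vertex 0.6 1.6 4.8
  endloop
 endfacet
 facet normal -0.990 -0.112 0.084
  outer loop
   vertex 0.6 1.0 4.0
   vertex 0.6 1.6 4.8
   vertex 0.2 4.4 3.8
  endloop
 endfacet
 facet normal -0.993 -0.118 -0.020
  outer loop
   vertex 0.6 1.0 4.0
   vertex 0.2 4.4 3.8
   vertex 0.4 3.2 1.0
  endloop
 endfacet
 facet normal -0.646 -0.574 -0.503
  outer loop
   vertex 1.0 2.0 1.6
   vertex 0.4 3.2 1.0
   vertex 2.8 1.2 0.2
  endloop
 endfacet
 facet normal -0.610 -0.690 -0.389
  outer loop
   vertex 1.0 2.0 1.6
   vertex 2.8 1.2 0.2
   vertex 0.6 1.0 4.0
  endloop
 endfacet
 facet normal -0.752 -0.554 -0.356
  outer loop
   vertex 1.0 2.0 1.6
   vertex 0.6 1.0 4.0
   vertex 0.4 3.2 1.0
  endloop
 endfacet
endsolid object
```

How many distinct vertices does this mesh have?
9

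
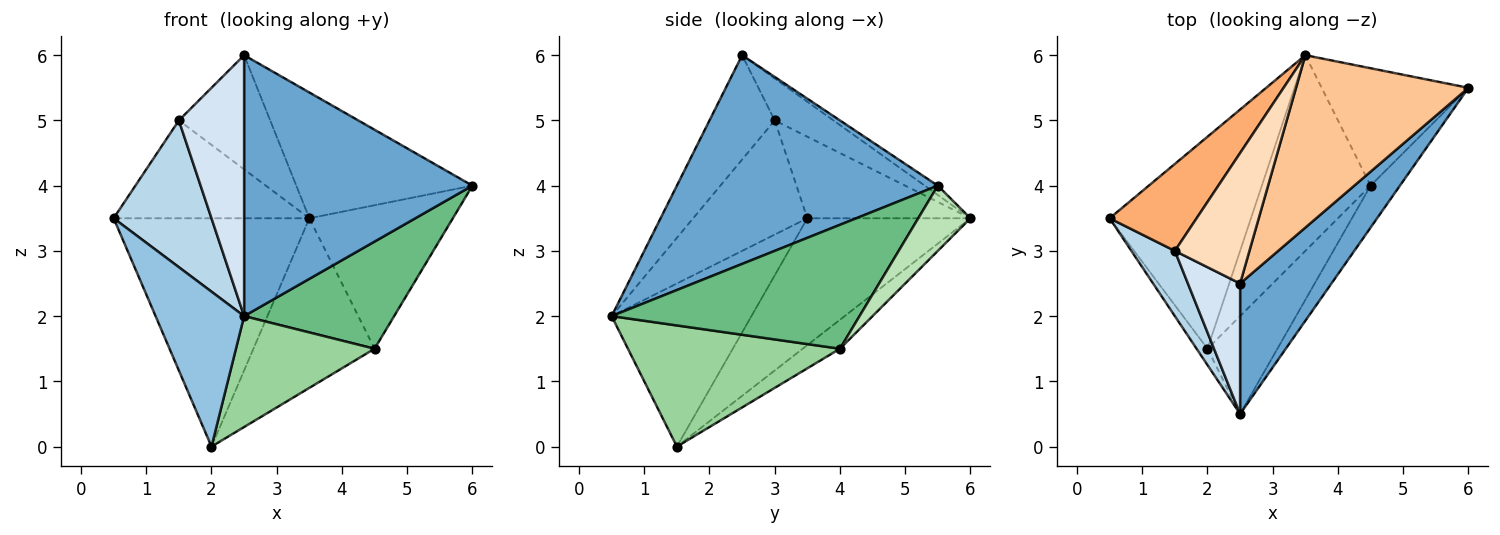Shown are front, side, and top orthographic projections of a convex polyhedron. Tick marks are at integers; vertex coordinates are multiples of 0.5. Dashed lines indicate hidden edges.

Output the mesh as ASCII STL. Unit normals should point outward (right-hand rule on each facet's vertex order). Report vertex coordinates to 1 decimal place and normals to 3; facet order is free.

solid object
 facet normal 0.715 -0.625 0.313
  outer loop
   vertex 2.5 2.5 6.0
   vertex 2.5 0.5 2.0
   vertex 6.0 5.5 4.0
  endloop
 endfacet
 facet normal -0.843 -0.534 -0.056
  outer loop
   vertex 2.0 1.5 0.0
   vertex 2.5 0.5 2.0
   vertex 0.5 3.5 3.5
  endloop
 endfacet
 facet normal -0.729 -0.625 0.278
  outer loop
   vertex 1.5 3.0 5.0
   vertex 0.5 3.5 3.5
   vertex 2.5 0.5 2.0
  endloop
 endfacet
 facet normal -0.667 -0.667 0.333
  outer loop
   vertex 1.5 3.0 5.0
   vertex 2.5 0.5 2.0
   vertex 2.5 2.5 6.0
  endloop
 endfacet
 facet normal -0.521 0.625 -0.581
  outer loop
   vertex 3.5 6.0 3.5
   vertex 2.0 1.5 0.0
   vertex 0.5 3.5 3.5
  endloop
 endfacet
 facet normal -0.529 0.634 0.564
  outer loop
   vertex 3.5 6.0 3.5
   vertex 0.5 3.5 3.5
   vertex 1.5 3.0 5.0
  endloop
 endfacet
 facet normal -0.044 0.589 0.807
  outer loop
   vertex 3.5 6.0 3.5
   vertex 2.5 2.5 6.0
   vertex 6.0 5.5 4.0
  endloop
 endfacet
 facet normal -0.390 0.606 0.693
  outer loop
   vertex 3.5 6.0 3.5
   vertex 1.5 3.0 5.0
   vertex 2.5 2.5 6.0
  endloop
 endfacet
 facet normal 0.838 -0.507 -0.199
  outer loop
   vertex 4.5 4.0 1.5
   vertex 6.0 5.5 4.0
   vertex 2.5 0.5 2.0
  endloop
 endfacet
 facet normal 0.754 -0.493 -0.435
  outer loop
   vertex 4.5 4.0 1.5
   vertex 2.5 0.5 2.0
   vertex 2.0 1.5 0.0
  endloop
 endfacet
 facet normal 0.271 0.745 -0.610
  outer loop
   vertex 4.5 4.0 1.5
   vertex 3.5 6.0 3.5
   vertex 6.0 5.5 4.0
  endloop
 endfacet
 facet normal -0.198 0.642 -0.741
  outer loop
   vertex 4.5 4.0 1.5
   vertex 2.0 1.5 0.0
   vertex 3.5 6.0 3.5
  endloop
 endfacet
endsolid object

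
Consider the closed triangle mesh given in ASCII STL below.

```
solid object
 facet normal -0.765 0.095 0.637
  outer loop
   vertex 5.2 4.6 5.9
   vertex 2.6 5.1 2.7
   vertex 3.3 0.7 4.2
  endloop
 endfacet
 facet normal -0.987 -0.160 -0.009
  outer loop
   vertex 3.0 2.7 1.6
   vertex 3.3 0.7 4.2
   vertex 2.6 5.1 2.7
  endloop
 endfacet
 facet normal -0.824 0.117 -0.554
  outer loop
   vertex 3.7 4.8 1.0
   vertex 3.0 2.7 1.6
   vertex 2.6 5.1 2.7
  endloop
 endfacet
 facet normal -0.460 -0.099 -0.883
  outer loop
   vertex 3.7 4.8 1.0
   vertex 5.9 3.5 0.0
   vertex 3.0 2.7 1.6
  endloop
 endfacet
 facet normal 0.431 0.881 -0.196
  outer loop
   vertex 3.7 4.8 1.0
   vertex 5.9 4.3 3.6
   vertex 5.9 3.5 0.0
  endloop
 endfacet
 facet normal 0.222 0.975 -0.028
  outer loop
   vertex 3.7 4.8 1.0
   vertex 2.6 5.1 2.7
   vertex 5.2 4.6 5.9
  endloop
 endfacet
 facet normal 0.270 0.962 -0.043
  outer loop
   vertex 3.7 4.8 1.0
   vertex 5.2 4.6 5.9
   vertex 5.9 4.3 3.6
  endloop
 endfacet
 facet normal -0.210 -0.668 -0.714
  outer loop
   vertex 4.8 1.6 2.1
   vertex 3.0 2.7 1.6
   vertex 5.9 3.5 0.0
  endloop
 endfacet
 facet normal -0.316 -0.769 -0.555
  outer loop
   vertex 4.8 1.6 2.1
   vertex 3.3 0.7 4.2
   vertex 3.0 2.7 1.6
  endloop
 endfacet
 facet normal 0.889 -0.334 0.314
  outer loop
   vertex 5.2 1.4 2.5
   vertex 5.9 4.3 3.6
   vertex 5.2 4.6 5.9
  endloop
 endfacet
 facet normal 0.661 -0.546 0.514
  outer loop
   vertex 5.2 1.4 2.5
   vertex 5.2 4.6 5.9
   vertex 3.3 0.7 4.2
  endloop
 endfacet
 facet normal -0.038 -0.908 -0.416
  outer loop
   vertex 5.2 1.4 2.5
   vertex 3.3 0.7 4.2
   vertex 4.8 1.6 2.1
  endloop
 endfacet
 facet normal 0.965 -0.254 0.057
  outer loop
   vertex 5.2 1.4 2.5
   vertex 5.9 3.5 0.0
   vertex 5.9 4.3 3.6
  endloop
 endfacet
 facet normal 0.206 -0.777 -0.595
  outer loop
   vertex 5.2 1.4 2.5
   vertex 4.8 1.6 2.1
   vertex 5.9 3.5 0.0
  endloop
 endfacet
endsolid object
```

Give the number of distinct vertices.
9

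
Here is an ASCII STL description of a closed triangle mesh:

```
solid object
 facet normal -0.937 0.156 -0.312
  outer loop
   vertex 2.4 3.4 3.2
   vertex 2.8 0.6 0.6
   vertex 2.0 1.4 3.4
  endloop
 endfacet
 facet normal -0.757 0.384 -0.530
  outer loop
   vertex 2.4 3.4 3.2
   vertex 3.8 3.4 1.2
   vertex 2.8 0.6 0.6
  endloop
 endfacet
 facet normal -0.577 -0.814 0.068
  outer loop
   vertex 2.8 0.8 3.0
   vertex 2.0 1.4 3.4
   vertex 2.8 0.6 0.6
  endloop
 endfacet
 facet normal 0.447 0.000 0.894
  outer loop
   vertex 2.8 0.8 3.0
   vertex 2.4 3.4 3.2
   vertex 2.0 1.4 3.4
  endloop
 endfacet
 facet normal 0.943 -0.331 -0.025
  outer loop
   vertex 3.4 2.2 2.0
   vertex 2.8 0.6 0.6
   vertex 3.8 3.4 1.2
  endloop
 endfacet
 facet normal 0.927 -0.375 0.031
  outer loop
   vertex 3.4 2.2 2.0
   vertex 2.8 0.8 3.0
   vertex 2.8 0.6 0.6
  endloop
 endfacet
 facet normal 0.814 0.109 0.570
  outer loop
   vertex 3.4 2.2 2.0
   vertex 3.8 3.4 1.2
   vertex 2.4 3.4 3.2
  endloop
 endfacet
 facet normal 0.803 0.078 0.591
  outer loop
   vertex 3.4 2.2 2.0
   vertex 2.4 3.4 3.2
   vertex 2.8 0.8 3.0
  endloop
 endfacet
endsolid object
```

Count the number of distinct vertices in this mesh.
6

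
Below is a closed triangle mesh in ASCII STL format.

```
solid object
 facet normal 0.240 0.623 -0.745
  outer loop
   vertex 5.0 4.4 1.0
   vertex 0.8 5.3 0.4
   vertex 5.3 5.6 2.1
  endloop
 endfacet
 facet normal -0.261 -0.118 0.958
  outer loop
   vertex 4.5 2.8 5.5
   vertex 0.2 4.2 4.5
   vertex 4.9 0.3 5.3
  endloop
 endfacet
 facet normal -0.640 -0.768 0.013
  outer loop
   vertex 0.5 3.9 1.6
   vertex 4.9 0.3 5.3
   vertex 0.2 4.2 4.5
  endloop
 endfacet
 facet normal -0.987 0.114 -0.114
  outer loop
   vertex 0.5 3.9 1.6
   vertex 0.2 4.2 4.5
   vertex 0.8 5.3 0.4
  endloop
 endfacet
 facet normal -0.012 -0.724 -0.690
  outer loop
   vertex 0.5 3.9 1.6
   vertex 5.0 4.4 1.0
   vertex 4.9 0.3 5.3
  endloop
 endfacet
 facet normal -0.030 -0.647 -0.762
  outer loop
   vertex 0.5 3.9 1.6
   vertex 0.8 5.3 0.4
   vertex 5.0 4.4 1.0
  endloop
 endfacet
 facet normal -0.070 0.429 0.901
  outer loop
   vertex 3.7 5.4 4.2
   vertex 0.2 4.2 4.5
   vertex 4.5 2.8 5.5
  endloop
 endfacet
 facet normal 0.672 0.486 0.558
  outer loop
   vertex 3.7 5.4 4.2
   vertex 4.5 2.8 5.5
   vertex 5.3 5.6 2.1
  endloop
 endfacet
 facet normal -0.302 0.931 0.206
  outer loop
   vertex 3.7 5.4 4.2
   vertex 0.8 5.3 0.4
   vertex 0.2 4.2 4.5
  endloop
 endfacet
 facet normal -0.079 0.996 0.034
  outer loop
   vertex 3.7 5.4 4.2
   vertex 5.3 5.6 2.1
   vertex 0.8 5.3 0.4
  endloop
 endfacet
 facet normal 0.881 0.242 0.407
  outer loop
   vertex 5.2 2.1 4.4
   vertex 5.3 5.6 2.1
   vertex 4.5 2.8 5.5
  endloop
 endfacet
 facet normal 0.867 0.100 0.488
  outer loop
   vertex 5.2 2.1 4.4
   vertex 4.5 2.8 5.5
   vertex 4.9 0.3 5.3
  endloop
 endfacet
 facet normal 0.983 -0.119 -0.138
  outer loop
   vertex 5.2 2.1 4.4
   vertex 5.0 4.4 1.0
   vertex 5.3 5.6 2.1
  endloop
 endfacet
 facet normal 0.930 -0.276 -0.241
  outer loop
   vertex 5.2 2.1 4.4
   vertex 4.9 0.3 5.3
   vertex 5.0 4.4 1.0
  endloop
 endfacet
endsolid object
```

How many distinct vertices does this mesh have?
9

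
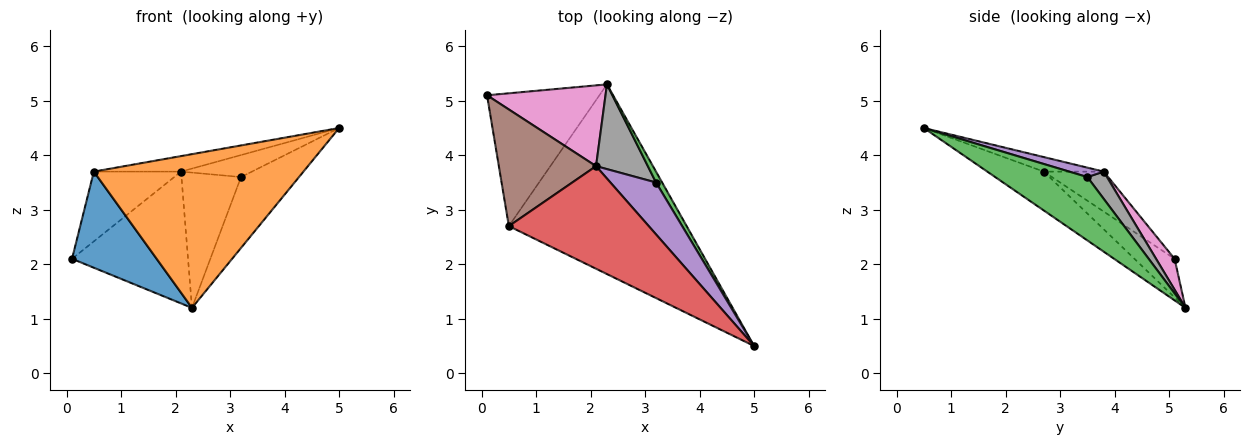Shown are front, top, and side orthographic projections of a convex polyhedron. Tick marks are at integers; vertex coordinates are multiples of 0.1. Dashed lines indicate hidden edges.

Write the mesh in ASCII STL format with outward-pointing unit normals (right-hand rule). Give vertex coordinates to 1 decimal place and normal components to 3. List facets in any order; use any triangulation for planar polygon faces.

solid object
 facet normal -0.268 -0.565 -0.780
  outer loop
   vertex 0.5 2.7 3.7
   vertex 0.1 5.1 2.1
   vertex 2.3 5.3 1.2
  endloop
 endfacet
 facet normal -0.167 -0.621 -0.766
  outer loop
   vertex 0.5 2.7 3.7
   vertex 2.3 5.3 1.2
   vertex 5.0 0.5 4.5
  endloop
 endfacet
 facet normal 0.844 0.531 0.082
  outer loop
   vertex 3.2 3.5 3.6
   vertex 5.0 0.5 4.5
   vertex 2.3 5.3 1.2
  endloop
 endfacet
 facet normal -0.102 0.149 0.984
  outer loop
   vertex 2.1 3.8 3.7
   vertex 0.5 2.7 3.7
   vertex 5.0 0.5 4.5
  endloop
 endfacet
 facet normal 0.187 0.383 0.904
  outer loop
   vertex 2.1 3.8 3.7
   vertex 5.0 0.5 4.5
   vertex 3.2 3.5 3.6
  endloop
 endfacet
 facet normal -0.333 0.484 0.809
  outer loop
   vertex 2.1 3.8 3.7
   vertex 0.1 5.1 2.1
   vertex 0.5 2.7 3.7
  endloop
 endfacet
 facet normal 0.135 0.845 0.518
  outer loop
   vertex 2.1 3.8 3.7
   vertex 2.3 5.3 1.2
   vertex 0.1 5.1 2.1
  endloop
 endfacet
 facet normal 0.269 0.816 0.511
  outer loop
   vertex 2.1 3.8 3.7
   vertex 3.2 3.5 3.6
   vertex 2.3 5.3 1.2
  endloop
 endfacet
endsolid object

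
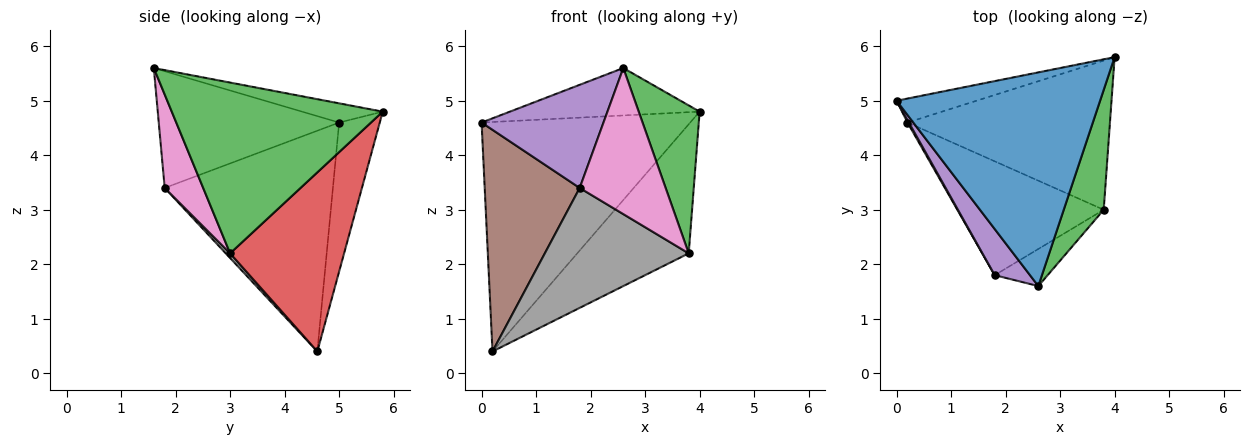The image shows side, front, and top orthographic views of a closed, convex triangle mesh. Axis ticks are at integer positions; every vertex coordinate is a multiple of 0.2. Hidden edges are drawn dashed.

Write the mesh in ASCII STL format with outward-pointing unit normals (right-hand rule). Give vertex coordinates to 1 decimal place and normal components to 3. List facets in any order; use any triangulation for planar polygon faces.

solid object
 facet normal -0.092 0.216 0.972
  outer loop
   vertex 2.6 1.6 5.6
   vertex 4.0 5.8 4.8
   vertex 0.0 5.0 4.6
  endloop
 endfacet
 facet normal -0.190 0.976 -0.102
  outer loop
   vertex 0.2 4.6 0.4
   vertex 0.0 5.0 4.6
   vertex 4.0 5.8 4.8
  endloop
 endfacet
 facet normal 0.937 -0.271 0.219
  outer loop
   vertex 3.8 3.0 2.2
   vertex 4.0 5.8 4.8
   vertex 2.6 1.6 5.6
  endloop
 endfacet
 facet normal 0.556 0.544 -0.629
  outer loop
   vertex 3.8 3.0 2.2
   vertex 0.2 4.6 0.4
   vertex 4.0 5.8 4.8
  endloop
 endfacet
 facet normal -0.804 -0.543 0.243
  outer loop
   vertex 1.8 1.8 3.4
   vertex 2.6 1.6 5.6
   vertex 0.0 5.0 4.6
  endloop
 endfacet
 facet normal -0.871 -0.492 0.005
  outer loop
   vertex 1.8 1.8 3.4
   vertex 0.0 5.0 4.6
   vertex 0.2 4.6 0.4
  endloop
 endfacet
 facet normal 0.398 -0.889 -0.226
  outer loop
   vertex 1.8 1.8 3.4
   vertex 3.8 3.0 2.2
   vertex 2.6 1.6 5.6
  endloop
 endfacet
 facet normal 0.022 -0.725 -0.688
  outer loop
   vertex 1.8 1.8 3.4
   vertex 0.2 4.6 0.4
   vertex 3.8 3.0 2.2
  endloop
 endfacet
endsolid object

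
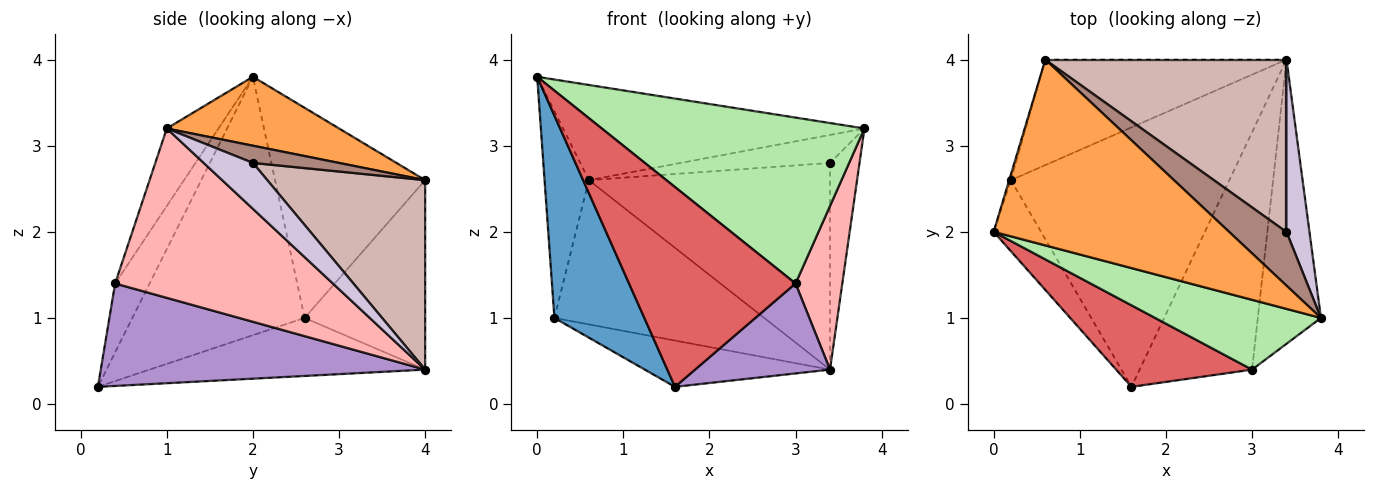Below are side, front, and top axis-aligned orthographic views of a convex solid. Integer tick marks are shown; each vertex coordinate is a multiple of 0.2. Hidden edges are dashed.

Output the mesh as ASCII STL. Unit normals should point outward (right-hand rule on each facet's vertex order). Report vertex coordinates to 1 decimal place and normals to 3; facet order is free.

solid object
 facet normal -0.875 -0.457 -0.160
  outer loop
   vertex 0.2 2.6 1.0
   vertex 1.6 0.2 0.2
   vertex 0.0 2.0 3.8
  endloop
 endfacet
 facet normal -0.253 0.170 -0.952
  outer loop
   vertex 0.2 2.6 1.0
   vertex 3.4 4.0 0.4
   vertex 1.6 0.2 0.2
  endloop
 endfacet
 facet normal 0.252 0.441 0.861
  outer loop
   vertex 0.6 4.0 2.6
   vertex 0.0 2.0 3.8
   vertex 3.8 1.0 3.2
  endloop
 endfacet
 facet normal -0.959 0.283 -0.008
  outer loop
   vertex 0.6 4.0 2.6
   vertex 0.2 2.6 1.0
   vertex 0.0 2.0 3.8
  endloop
 endfacet
 facet normal -0.421 0.732 -0.536
  outer loop
   vertex 0.6 4.0 2.6
   vertex 3.4 4.0 0.4
   vertex 0.2 2.6 1.0
  endloop
 endfacet
 facet normal -0.178 -0.907 0.382
  outer loop
   vertex 3.0 0.4 1.4
   vertex 3.8 1.0 3.2
   vertex 0.0 2.0 3.8
  endloop
 endfacet
 facet normal -0.188 -0.909 0.371
  outer loop
   vertex 3.0 0.4 1.4
   vertex 0.0 2.0 3.8
   vertex 1.6 0.2 0.2
  endloop
 endfacet
 facet normal 0.919 -0.197 -0.343
  outer loop
   vertex 3.0 0.4 1.4
   vertex 3.4 4.0 0.4
   vertex 3.8 1.0 3.2
  endloop
 endfacet
 facet normal 0.649 -0.270 -0.712
  outer loop
   vertex 3.0 0.4 1.4
   vertex 1.6 0.2 0.2
   vertex 3.4 4.0 0.4
  endloop
 endfacet
 facet normal 0.788 0.473 0.394
  outer loop
   vertex 3.4 2.0 2.8
   vertex 3.8 1.0 3.2
   vertex 3.4 4.0 0.4
  endloop
 endfacet
 facet normal 0.257 0.446 0.857
  outer loop
   vertex 3.4 2.0 2.8
   vertex 0.6 4.0 2.6
   vertex 3.8 1.0 3.2
  endloop
 endfacet
 facet normal 0.449 0.686 0.572
  outer loop
   vertex 3.4 2.0 2.8
   vertex 3.4 4.0 0.4
   vertex 0.6 4.0 2.6
  endloop
 endfacet
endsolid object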